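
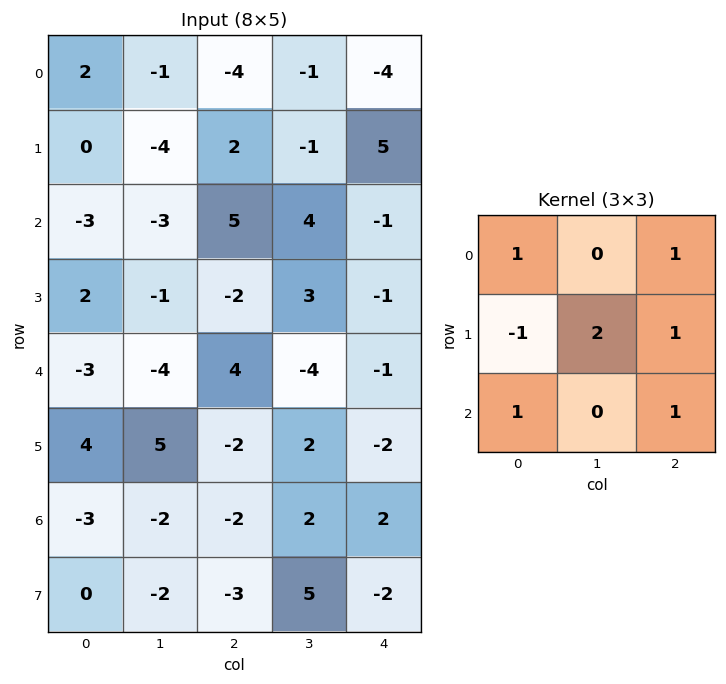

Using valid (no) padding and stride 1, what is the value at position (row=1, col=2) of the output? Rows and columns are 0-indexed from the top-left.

6

The receptive field on the input at this output position is [2 -1 5 / 5 4 -1 / -2 3 -1]. Elementwise product with the kernel and sum: 2·1 + 5·1 + 5·-1 + 4·2 + -1·1 + -2·1 + -1·1.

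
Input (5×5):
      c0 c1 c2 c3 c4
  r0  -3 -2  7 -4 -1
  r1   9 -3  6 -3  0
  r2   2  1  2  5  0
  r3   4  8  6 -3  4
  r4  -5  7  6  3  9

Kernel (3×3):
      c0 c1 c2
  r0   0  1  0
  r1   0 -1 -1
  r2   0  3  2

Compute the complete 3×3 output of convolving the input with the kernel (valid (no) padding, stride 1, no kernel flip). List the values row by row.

2 20 14
30 11 -9
20 23 31

Output[0,0]: The receptive field on the input at this output position is [-3 -2 7 / 9 -3 6 / 2 1 2]. Elementwise product with the kernel and sum: -2·1 + -3·-1 + 6·-1 + 1·3 + 2·2.
Output[0,1]: The receptive field on the input at this output position is [-2 7 -4 / -3 6 -3 / 1 2 5]. Elementwise product with the kernel and sum: 7·1 + 6·-1 + -3·-1 + 2·3 + 5·2.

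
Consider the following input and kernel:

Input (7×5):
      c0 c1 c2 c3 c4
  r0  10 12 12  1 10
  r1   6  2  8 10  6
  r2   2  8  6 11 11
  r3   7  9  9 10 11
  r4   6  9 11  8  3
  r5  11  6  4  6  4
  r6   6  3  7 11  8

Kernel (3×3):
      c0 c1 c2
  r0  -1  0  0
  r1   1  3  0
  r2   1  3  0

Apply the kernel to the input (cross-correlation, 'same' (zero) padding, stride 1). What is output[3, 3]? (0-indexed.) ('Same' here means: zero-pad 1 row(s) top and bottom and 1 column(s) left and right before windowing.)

The receptive field on the zero-padded input at this output position is [6 11 11 / 9 10 11 / 11 8 3]. Elementwise product with the kernel and sum: 6·-1 + 9·1 + 10·3 + 11·1 + 8·3.

68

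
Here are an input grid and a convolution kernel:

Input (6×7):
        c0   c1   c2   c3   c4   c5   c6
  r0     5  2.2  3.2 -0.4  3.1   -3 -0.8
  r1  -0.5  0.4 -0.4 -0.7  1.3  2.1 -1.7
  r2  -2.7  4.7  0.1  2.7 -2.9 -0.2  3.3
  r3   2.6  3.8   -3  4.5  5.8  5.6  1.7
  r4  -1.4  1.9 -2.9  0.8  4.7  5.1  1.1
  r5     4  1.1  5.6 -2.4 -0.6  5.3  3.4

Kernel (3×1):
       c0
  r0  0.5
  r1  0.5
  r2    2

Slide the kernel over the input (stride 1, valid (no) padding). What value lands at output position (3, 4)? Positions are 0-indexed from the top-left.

The receptive field on the input at this output position is [5.8 / 4.7 / -0.6]. Elementwise product with the kernel and sum: 5.8·0.5 + 4.7·0.5 + -0.6·2.

4.05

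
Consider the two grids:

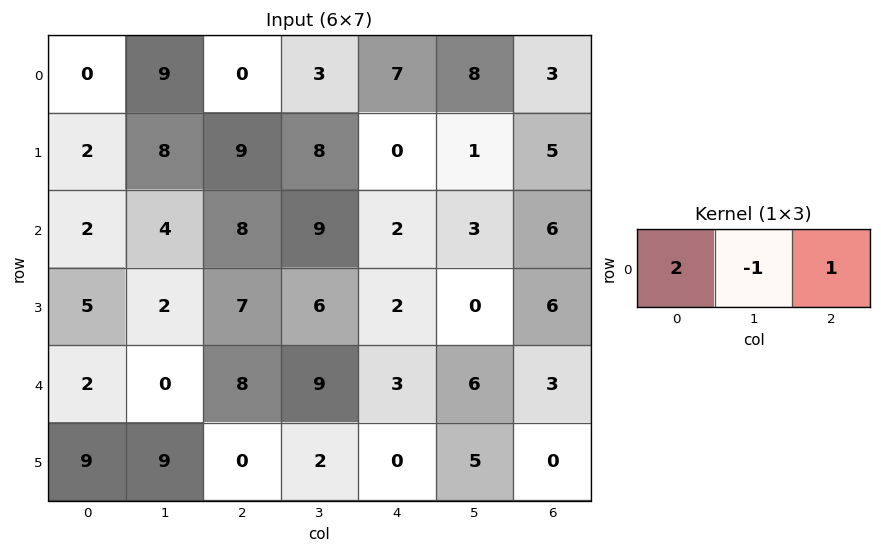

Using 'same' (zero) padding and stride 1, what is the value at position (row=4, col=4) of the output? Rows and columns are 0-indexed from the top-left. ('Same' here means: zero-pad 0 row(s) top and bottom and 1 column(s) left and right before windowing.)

The receptive field on the zero-padded input at this output position is [9 3 6]. Elementwise product with the kernel and sum: 9·2 + 3·-1 + 6·1.

21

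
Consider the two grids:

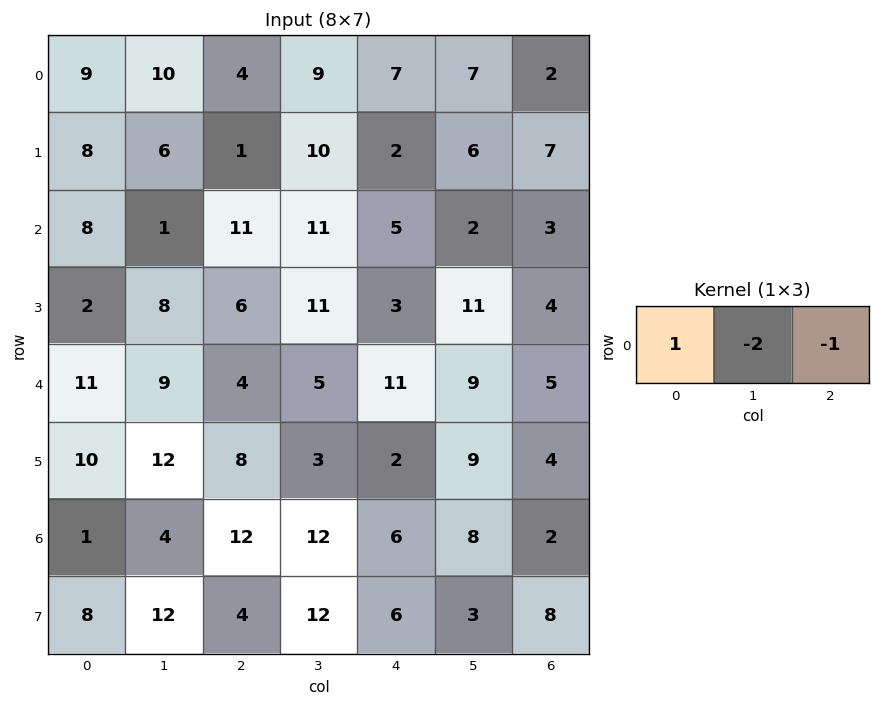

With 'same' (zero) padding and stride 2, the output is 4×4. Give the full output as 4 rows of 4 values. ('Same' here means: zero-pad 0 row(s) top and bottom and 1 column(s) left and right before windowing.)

-28 -7 -12 3
-17 -32 -1 -4
-31 -4 -26 -1
-6 -32 -8 4

Output[0,0]: The receptive field on the zero-padded input at this output position is [0 9 10]. Elementwise product with the kernel and sum: 0·1 + 9·-2 + 10·-1.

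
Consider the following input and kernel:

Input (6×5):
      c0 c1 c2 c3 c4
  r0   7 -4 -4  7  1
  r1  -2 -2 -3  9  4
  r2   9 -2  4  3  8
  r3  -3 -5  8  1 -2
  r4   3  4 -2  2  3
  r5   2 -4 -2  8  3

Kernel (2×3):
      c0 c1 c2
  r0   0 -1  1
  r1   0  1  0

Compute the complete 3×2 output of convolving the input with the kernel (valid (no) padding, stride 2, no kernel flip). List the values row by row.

-2 3
1 6
-10 9

Output[0,0]: The receptive field on the input at this output position is [7 -4 -4 / -2 -2 -3]. Elementwise product with the kernel and sum: -4·-1 + -4·1 + -2·1.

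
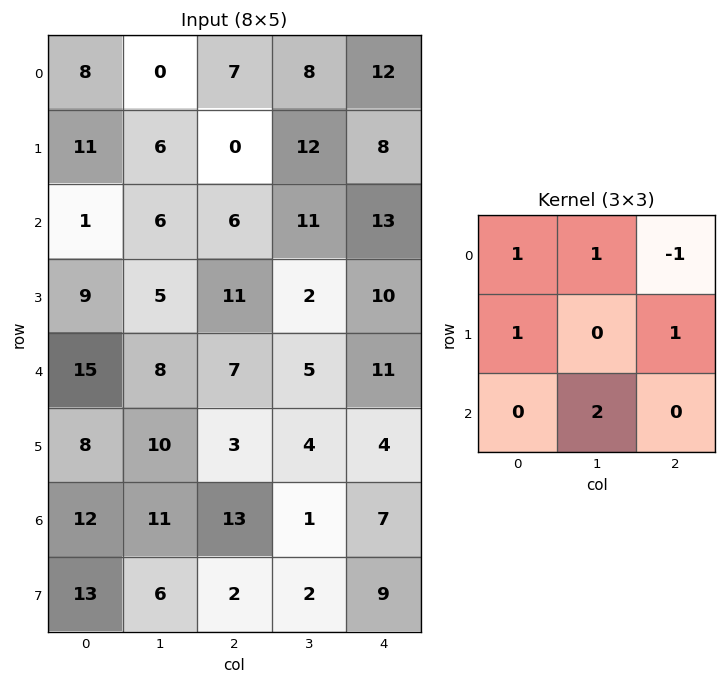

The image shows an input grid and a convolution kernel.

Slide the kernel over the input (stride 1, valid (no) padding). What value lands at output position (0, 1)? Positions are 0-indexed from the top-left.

The receptive field on the input at this output position is [0 7 8 / 6 0 12 / 6 6 11]. Elementwise product with the kernel and sum: 0·1 + 7·1 + 8·-1 + 6·1 + 12·1 + 6·2.

29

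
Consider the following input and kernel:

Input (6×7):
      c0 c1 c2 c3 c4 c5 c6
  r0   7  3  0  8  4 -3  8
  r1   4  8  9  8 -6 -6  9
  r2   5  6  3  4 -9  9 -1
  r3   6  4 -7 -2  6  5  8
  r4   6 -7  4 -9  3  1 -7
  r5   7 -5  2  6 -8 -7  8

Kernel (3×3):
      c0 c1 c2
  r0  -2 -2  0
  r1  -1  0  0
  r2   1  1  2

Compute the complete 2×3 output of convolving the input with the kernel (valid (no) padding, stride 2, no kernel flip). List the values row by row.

Output[0,0]: The receptive field on the input at this output position is [7 3 0 / 4 8 9 / 5 6 3]. Elementwise product with the kernel and sum: 7·-2 + 3·-2 + 4·-1 + 5·1 + 6·1 + 3·2.

-7 -36 2
-21 -6 -16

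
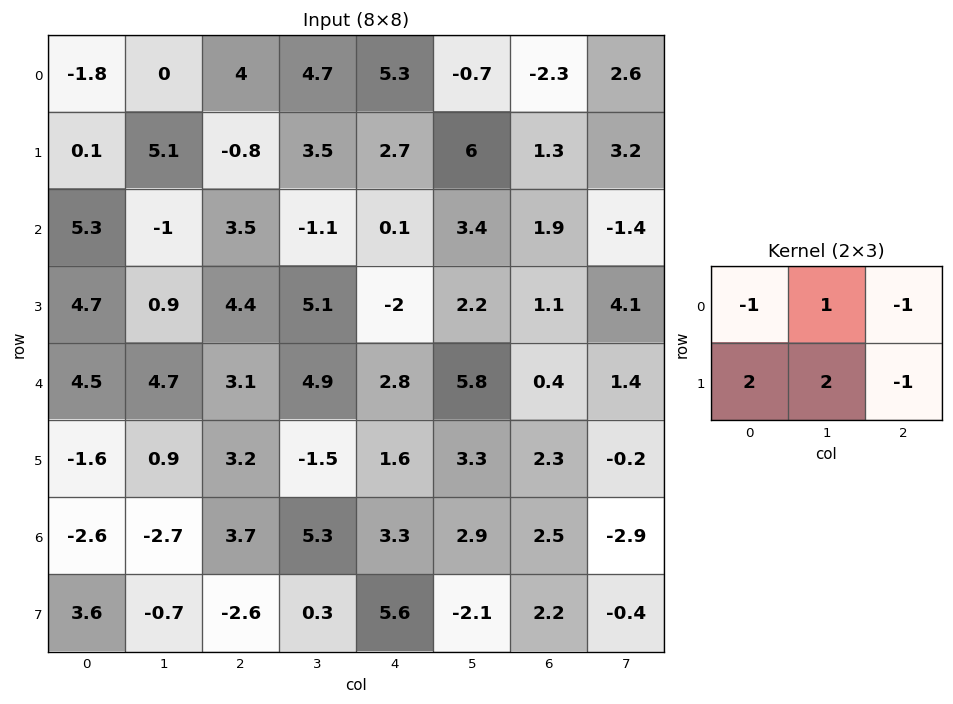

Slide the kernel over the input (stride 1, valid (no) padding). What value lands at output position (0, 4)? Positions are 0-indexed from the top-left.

The receptive field on the input at this output position is [5.3 -0.7 -2.3 / 2.7 6 1.3]. Elementwise product with the kernel and sum: 5.3·-1 + -0.7·1 + -2.3·-1 + 2.7·2 + 6·2 + 1.3·-1.

12.4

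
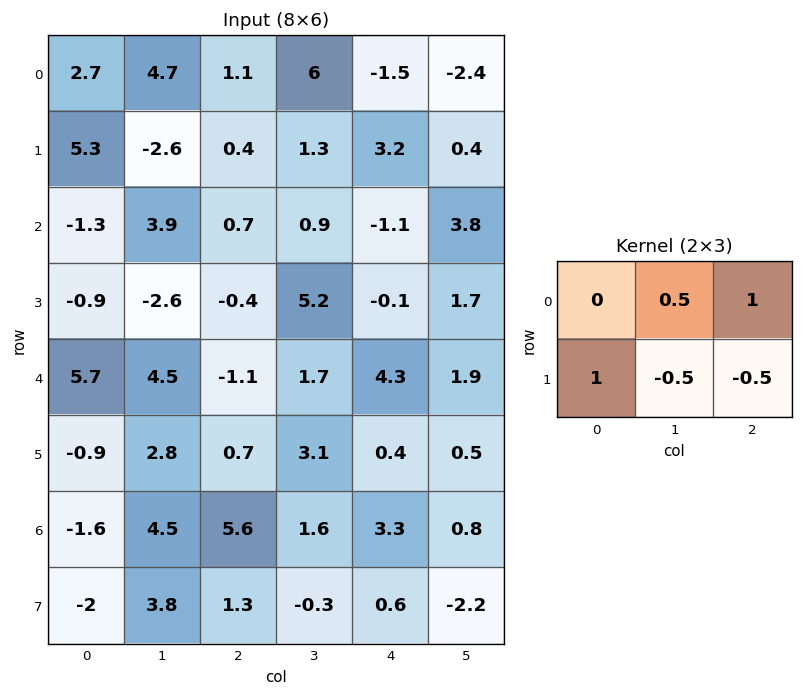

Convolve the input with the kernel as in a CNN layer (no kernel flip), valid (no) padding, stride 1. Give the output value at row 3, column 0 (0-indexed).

The receptive field on the input at this output position is [-0.9 -2.6 -0.4 / 5.7 4.5 -1.1]. Elementwise product with the kernel and sum: -2.6·0.5 + -0.4·1 + 5.7·1 + 4.5·-0.5 + -1.1·-0.5.

2.3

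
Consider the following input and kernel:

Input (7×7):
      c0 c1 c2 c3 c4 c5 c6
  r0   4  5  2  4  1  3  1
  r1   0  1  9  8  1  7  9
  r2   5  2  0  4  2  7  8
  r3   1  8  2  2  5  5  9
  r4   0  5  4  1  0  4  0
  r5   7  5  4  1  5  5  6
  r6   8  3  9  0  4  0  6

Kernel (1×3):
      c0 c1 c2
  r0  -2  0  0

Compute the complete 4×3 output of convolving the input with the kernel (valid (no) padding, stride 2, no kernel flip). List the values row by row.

-8 -4 -2
-10 0 -4
0 -8 0
-16 -18 -8

Output[0,0]: The receptive field on the input at this output position is [4 5 2]. Elementwise product with the kernel and sum: 4·-2.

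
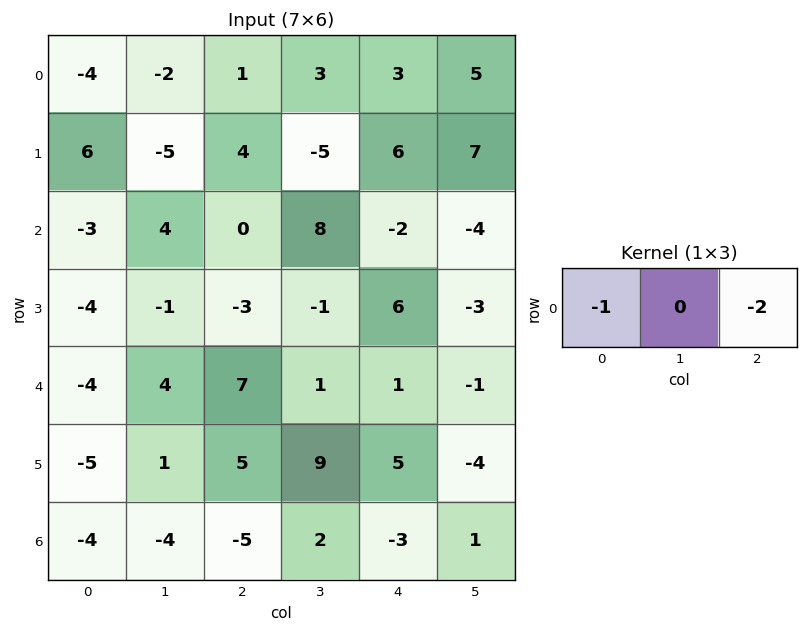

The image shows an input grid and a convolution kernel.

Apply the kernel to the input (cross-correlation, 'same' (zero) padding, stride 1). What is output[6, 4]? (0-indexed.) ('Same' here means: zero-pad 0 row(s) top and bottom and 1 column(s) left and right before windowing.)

The receptive field on the zero-padded input at this output position is [2 -3 1]. Elementwise product with the kernel and sum: 2·-1 + 1·-2.

-4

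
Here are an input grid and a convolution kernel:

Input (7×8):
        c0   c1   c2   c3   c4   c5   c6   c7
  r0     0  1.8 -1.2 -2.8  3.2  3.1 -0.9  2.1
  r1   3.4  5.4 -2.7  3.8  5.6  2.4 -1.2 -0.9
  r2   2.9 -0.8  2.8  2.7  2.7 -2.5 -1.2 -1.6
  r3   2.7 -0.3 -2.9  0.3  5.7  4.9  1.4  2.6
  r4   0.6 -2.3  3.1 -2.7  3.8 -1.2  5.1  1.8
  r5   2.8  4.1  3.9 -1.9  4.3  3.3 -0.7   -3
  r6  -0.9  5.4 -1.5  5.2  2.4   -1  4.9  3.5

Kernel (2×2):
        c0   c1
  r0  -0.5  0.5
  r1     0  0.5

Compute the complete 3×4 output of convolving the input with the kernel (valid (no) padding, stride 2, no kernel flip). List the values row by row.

Output[0,0]: The receptive field on the input at this output position is [0 1.8 / 3.4 5.4]. Elementwise product with the kernel and sum: 0·-0.5 + 1.8·0.5 + 5.4·0.5.

3.6 1.1 1.15 1.05
-2 0.1 -0.15 1.1
0.6 -3.85 -0.85 -3.15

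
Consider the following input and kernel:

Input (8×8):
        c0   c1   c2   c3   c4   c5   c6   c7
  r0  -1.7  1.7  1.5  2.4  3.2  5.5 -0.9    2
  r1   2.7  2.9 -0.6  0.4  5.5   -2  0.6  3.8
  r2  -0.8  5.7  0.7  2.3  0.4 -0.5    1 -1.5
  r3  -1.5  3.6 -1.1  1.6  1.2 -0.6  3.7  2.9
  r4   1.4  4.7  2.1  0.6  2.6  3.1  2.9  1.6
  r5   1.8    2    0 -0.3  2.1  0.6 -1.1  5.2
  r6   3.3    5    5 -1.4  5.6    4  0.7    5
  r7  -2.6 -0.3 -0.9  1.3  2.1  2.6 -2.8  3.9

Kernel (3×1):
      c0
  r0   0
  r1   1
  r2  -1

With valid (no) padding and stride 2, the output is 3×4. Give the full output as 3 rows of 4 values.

3.5 -1.3 5.1 -0.4
-2.9 -3.2 -1.4 0.8
-1.5 -5 -3.5 -1.8

Output[0,0]: The receptive field on the input at this output position is [-1.7 / 2.7 / -0.8]. Elementwise product with the kernel and sum: 2.7·1 + -0.8·-1.
Output[0,1]: The receptive field on the input at this output position is [1.5 / -0.6 / 0.7]. Elementwise product with the kernel and sum: -0.6·1 + 0.7·-1.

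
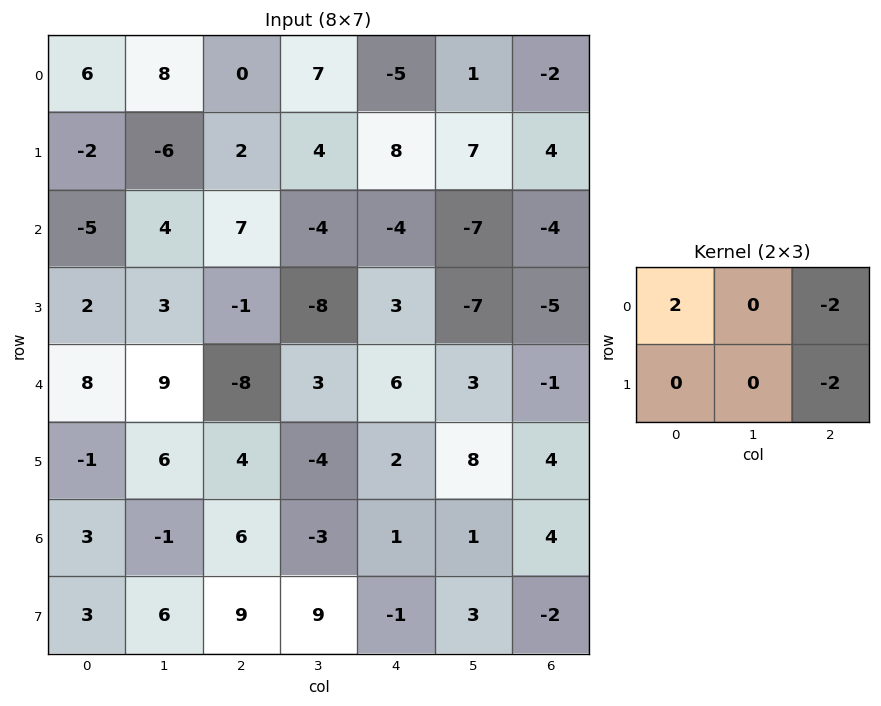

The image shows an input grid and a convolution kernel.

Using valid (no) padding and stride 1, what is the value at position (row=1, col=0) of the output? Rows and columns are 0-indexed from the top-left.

The receptive field on the input at this output position is [-2 -6 2 / -5 4 7]. Elementwise product with the kernel and sum: -2·2 + 2·-2 + 7·-2.

-22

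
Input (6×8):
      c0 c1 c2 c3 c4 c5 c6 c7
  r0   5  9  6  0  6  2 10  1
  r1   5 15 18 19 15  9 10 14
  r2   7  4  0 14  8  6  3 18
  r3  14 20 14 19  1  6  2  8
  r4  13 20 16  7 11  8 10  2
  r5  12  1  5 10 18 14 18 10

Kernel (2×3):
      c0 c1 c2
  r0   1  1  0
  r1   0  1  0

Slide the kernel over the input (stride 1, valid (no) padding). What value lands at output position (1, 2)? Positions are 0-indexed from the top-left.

The receptive field on the input at this output position is [18 19 15 / 0 14 8]. Elementwise product with the kernel and sum: 18·1 + 19·1 + 14·1.

51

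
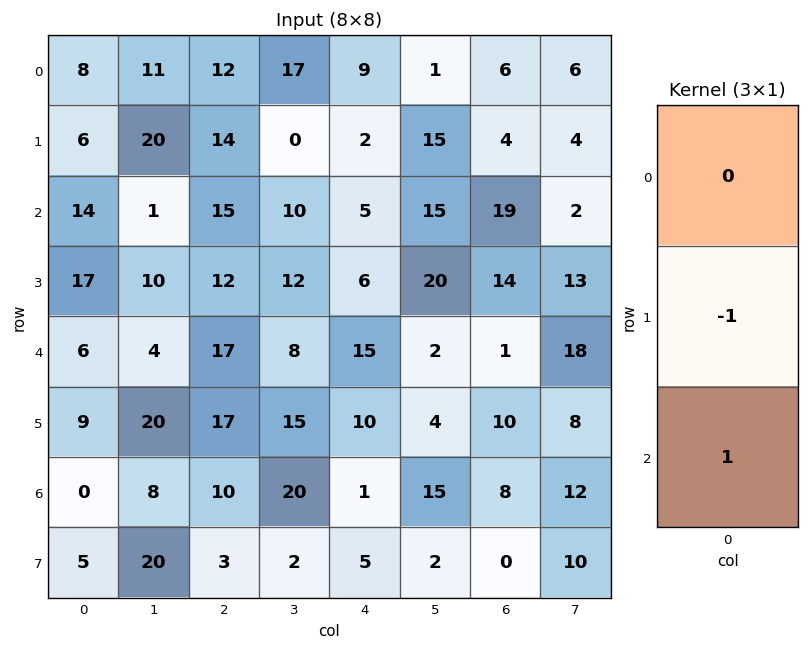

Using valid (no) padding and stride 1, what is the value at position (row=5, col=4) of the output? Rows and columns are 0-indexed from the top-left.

The receptive field on the input at this output position is [10 / 1 / 5]. Elementwise product with the kernel and sum: 1·-1 + 5·1.

4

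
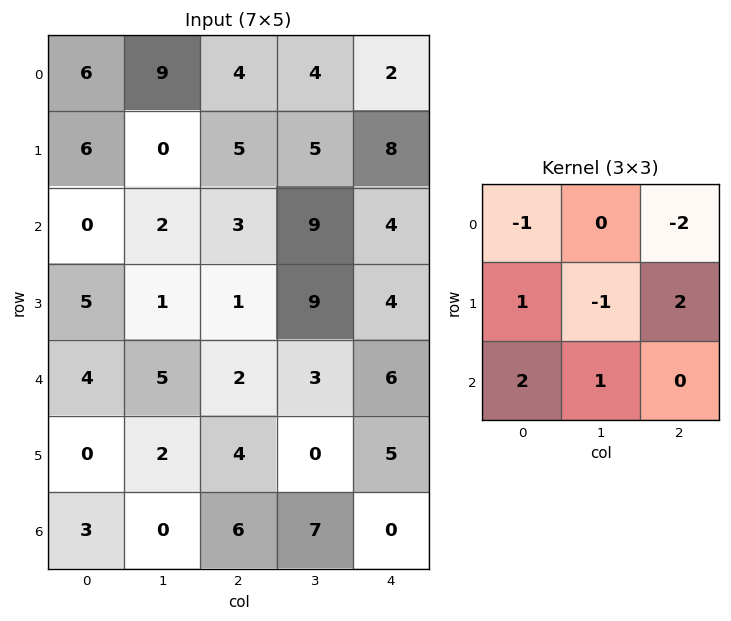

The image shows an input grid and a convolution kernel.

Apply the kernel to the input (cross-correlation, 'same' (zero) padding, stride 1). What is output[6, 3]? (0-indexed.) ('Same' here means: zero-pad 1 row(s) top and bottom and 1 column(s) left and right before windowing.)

-15

The receptive field on the zero-padded input at this output position is [4 0 5 / 6 7 0 / 0 0 0]. Elementwise product with the kernel and sum: 4·-1 + 5·-2 + 6·1 + 7·-1 + 0·2 + 0·2 + 0·1.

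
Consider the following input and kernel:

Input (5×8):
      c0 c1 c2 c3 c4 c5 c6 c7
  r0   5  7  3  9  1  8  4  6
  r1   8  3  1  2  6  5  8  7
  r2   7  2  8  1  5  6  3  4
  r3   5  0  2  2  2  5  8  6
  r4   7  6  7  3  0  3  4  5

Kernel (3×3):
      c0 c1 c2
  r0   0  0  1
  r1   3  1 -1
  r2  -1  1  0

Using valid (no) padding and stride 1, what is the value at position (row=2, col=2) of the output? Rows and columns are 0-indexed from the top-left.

7

The receptive field on the input at this output position is [8 1 5 / 2 2 2 / 7 3 0]. Elementwise product with the kernel and sum: 5·1 + 2·3 + 2·1 + 2·-1 + 7·-1 + 3·1.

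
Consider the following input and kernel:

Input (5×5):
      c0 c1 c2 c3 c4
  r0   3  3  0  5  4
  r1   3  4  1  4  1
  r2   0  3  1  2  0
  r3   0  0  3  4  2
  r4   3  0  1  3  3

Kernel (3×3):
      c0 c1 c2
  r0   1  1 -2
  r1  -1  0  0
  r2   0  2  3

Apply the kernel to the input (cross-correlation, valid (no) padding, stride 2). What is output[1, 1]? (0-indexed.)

The receptive field on the input at this output position is [1 2 0 / 3 4 2 / 1 3 3]. Elementwise product with the kernel and sum: 1·1 + 2·1 + 0·-2 + 3·-1 + 3·2 + 3·3.

15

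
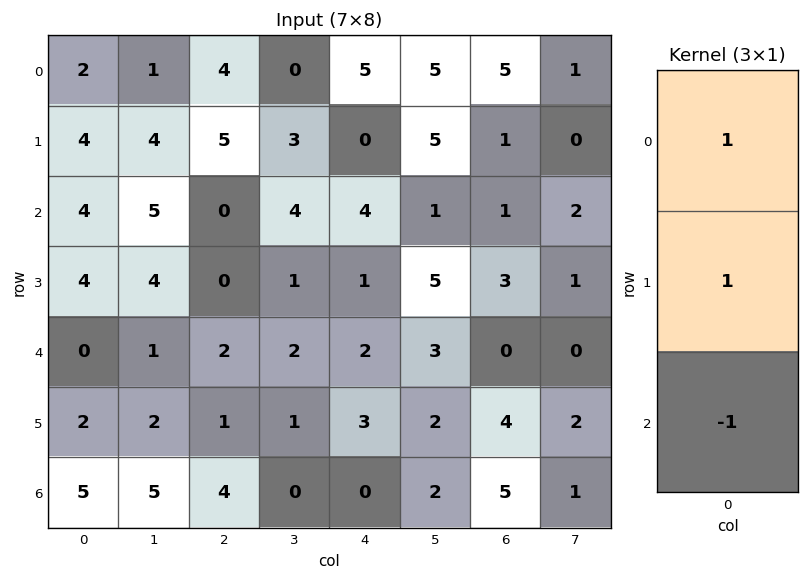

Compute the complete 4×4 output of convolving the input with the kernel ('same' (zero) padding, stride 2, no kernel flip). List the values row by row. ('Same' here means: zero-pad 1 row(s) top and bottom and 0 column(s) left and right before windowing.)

-2 -1 5 4
4 5 3 -1
2 1 0 -1
7 5 3 9

Output[0,0]: The receptive field on the zero-padded input at this output position is [0 / 2 / 4]. Elementwise product with the kernel and sum: 0·1 + 2·1 + 4·-1.
Output[0,1]: The receptive field on the zero-padded input at this output position is [0 / 4 / 5]. Elementwise product with the kernel and sum: 0·1 + 4·1 + 5·-1.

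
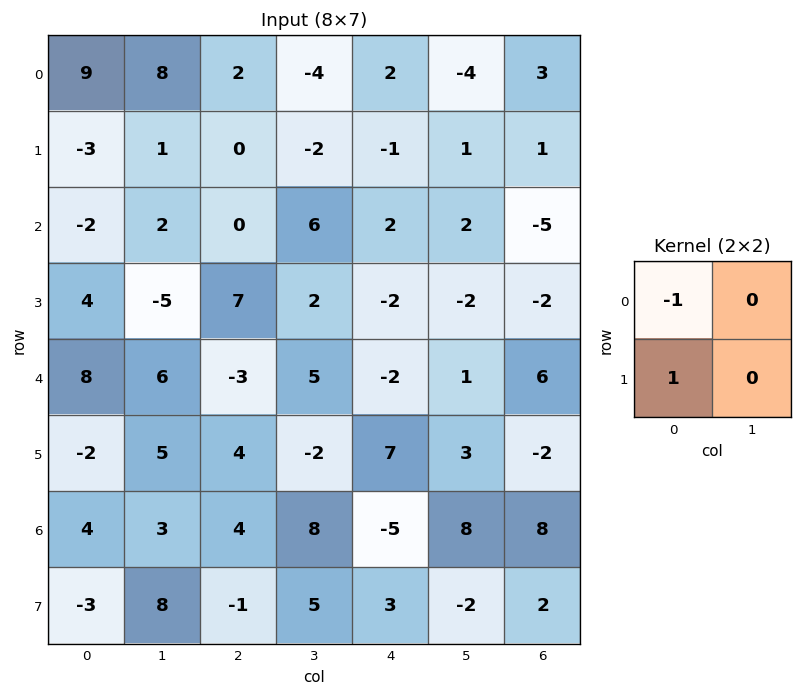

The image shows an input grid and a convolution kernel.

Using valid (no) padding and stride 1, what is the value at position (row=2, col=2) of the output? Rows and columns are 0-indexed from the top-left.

The receptive field on the input at this output position is [0 6 / 7 2]. Elementwise product with the kernel and sum: 0·-1 + 7·1.

7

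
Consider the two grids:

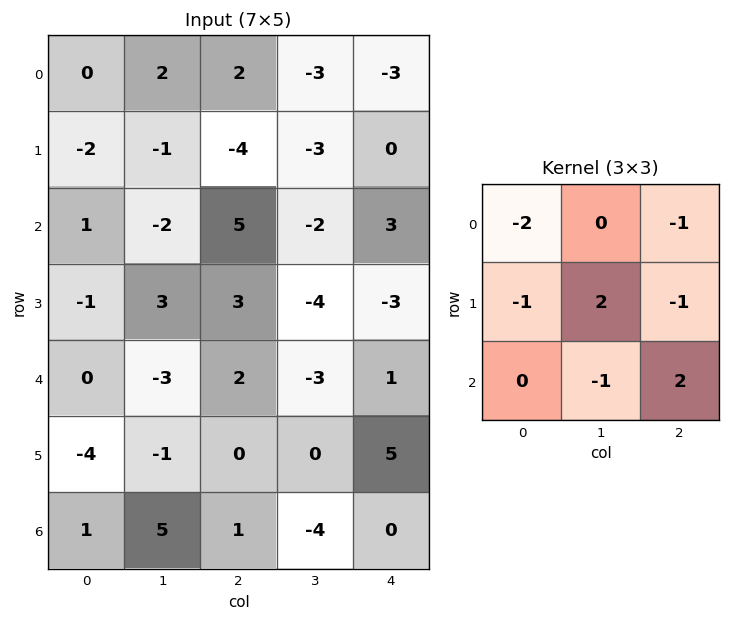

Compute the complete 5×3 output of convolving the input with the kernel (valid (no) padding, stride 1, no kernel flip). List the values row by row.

Output[0,0]: The receptive field on the input at this output position is [0 2 2 / -2 -1 -4 / 1 -2 5]. Elementwise product with the kernel and sum: 0·-2 + 2·-1 + -2·-1 + -1·2 + -4·-1 + -2·-1 + 5·2.
Output[0,1]: The receptive field on the input at this output position is [2 2 -3 / -1 -4 -3 / -2 5 -2]. Elementwise product with the kernel and sum: 2·-2 + -3·-1 + -1·-1 + -4·2 + -3·-1 + 5·-1 + -2·2.

14 -14 5
1 8 -6
4 5 -16
-8 8 -2
-3 1 -6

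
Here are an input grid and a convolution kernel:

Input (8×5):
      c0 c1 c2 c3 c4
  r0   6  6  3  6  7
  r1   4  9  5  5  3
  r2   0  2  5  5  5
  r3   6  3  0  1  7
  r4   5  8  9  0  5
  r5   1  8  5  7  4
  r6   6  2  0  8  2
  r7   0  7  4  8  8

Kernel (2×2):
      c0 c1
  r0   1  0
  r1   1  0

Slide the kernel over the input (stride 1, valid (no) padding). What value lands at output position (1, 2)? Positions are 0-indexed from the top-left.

10

The receptive field on the input at this output position is [5 5 / 5 5]. Elementwise product with the kernel and sum: 5·1 + 5·1.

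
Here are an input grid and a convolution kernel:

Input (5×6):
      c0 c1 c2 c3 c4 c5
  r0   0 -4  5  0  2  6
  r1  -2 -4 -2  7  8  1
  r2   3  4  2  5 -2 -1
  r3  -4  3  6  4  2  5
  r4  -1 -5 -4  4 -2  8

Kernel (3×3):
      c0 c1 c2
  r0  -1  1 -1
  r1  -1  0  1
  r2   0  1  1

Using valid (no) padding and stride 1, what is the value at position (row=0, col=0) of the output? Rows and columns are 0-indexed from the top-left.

-3

The receptive field on the input at this output position is [0 -4 5 / -2 -4 -2 / 3 4 2]. Elementwise product with the kernel and sum: 0·-1 + -4·1 + 5·-1 + -2·-1 + -2·1 + 4·1 + 2·1.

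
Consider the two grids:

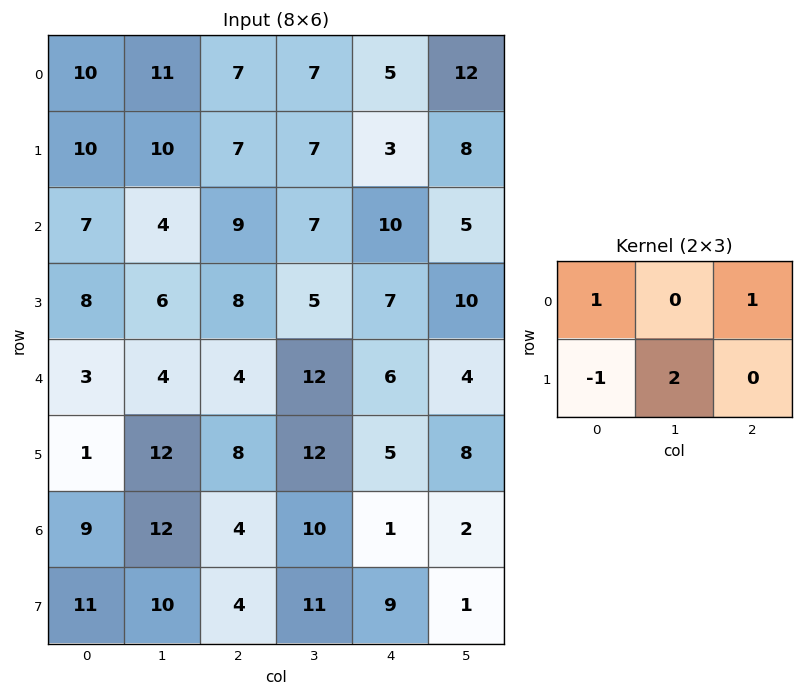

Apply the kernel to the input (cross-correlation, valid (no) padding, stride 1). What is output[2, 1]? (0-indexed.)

The receptive field on the input at this output position is [4 9 7 / 6 8 5]. Elementwise product with the kernel and sum: 4·1 + 7·1 + 6·-1 + 8·2.

21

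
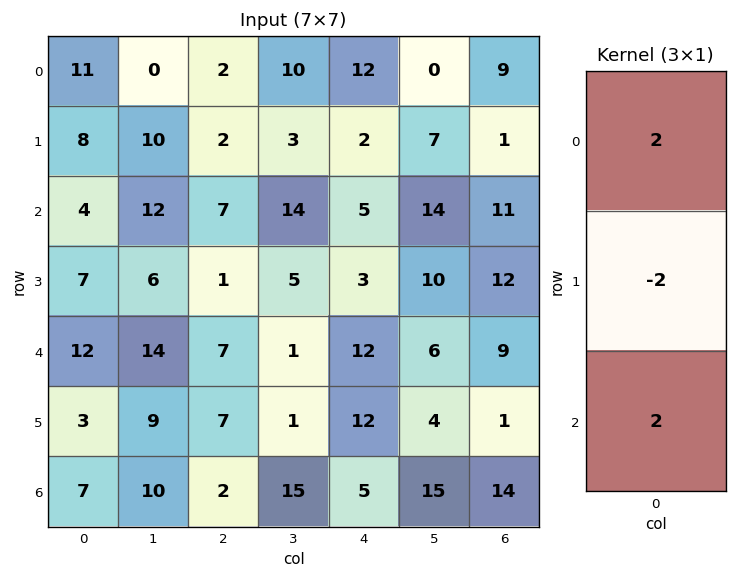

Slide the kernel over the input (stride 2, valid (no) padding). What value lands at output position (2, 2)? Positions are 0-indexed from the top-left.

The receptive field on the input at this output position is [12 / 12 / 5]. Elementwise product with the kernel and sum: 12·2 + 12·-2 + 5·2.

10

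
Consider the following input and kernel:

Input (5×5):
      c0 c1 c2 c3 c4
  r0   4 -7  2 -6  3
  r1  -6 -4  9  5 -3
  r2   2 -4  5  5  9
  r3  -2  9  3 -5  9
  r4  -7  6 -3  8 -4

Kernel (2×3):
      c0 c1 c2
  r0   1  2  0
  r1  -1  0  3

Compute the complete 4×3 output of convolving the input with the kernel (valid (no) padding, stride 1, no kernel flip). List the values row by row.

23 16 -28
-1 33 41
5 -18 39
14 33 -16

Output[0,0]: The receptive field on the input at this output position is [4 -7 2 / -6 -4 9]. Elementwise product with the kernel and sum: 4·1 + -7·2 + -6·-1 + 9·3.
Output[0,1]: The receptive field on the input at this output position is [-7 2 -6 / -4 9 5]. Elementwise product with the kernel and sum: -7·1 + 2·2 + -4·-1 + 5·3.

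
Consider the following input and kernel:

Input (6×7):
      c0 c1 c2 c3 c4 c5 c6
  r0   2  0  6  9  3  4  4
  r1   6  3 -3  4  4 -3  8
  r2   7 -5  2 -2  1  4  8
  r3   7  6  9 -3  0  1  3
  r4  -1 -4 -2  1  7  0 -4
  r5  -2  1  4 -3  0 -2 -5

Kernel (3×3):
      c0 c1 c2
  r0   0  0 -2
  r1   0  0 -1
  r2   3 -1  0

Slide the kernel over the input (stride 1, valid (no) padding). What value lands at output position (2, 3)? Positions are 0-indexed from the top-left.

The receptive field on the input at this output position is [-2 1 4 / -3 0 1 / 1 7 0]. Elementwise product with the kernel and sum: 4·-2 + 1·-1 + 1·3 + 7·-1.

-13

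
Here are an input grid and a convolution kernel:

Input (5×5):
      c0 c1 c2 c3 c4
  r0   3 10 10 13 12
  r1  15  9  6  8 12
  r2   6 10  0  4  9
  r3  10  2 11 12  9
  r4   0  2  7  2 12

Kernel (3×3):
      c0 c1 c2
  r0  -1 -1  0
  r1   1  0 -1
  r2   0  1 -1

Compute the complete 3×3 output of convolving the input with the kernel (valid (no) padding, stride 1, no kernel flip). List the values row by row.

6 -23 -34
-27 -10 -20
-22 -15 -12

Output[0,0]: The receptive field on the input at this output position is [3 10 10 / 15 9 6 / 6 10 0]. Elementwise product with the kernel and sum: 3·-1 + 10·-1 + 15·1 + 6·-1 + 10·1 + 0·-1.
Output[0,1]: The receptive field on the input at this output position is [10 10 13 / 9 6 8 / 10 0 4]. Elementwise product with the kernel and sum: 10·-1 + 10·-1 + 9·1 + 8·-1 + 0·1 + 4·-1.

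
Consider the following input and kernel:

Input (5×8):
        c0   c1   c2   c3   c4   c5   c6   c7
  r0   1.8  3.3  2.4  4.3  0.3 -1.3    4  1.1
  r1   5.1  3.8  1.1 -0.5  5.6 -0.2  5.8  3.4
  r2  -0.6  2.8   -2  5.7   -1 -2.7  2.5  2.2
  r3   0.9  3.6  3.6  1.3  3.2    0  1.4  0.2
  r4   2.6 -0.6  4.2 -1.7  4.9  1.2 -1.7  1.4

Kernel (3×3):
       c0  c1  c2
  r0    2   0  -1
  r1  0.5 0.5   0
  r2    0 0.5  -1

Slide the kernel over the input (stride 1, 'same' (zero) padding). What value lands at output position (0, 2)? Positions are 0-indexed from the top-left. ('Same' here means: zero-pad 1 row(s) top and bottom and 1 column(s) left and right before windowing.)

The receptive field on the zero-padded input at this output position is [0 0 0 / 3.3 2.4 4.3 / 3.8 1.1 -0.5]. Elementwise product with the kernel and sum: 0·2 + 0·-1 + 3.3·0.5 + 2.4·0.5 + 1.1·0.5 + -0.5·-1.

3.9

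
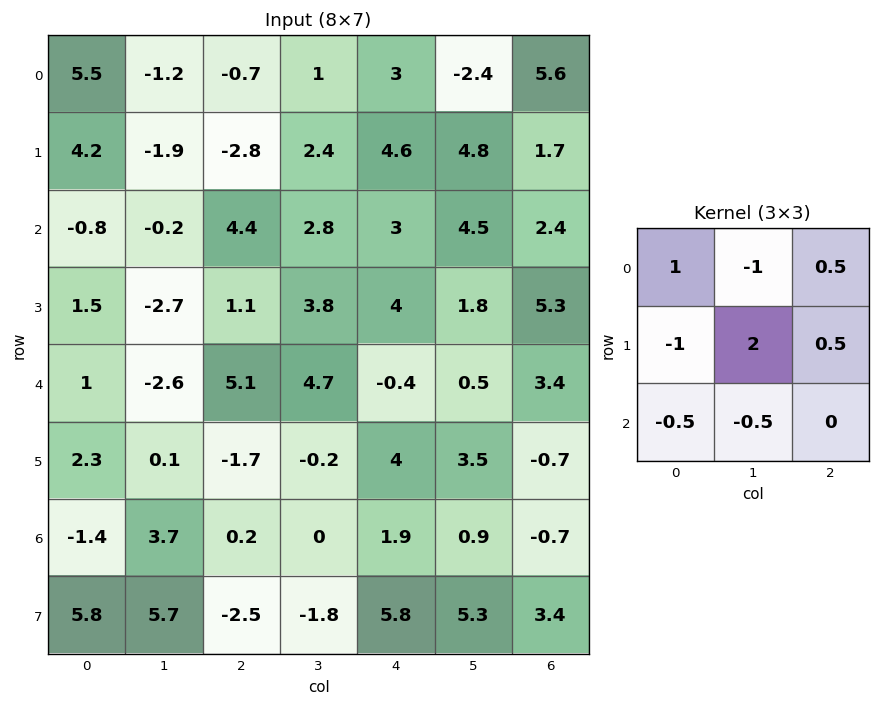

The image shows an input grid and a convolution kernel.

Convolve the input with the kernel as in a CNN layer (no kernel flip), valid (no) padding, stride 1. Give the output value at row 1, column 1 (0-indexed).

13.3

The receptive field on the input at this output position is [-1.9 -2.8 2.4 / -0.2 4.4 2.8 / -2.7 1.1 3.8]. Elementwise product with the kernel and sum: -1.9·1 + -2.8·-1 + 2.4·0.5 + -0.2·-1 + 4.4·2 + 2.8·0.5 + -2.7·-0.5 + 1.1·-0.5.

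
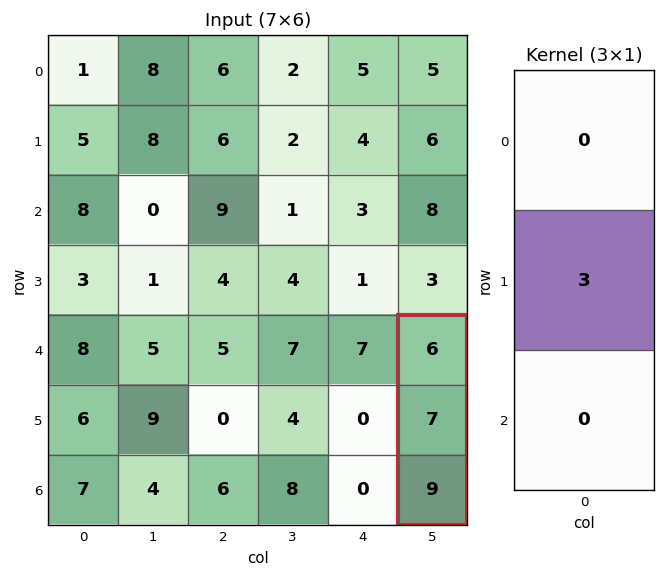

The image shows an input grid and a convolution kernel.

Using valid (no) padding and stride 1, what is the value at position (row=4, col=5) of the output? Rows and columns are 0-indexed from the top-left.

21

The receptive field on the input at this output position is [6 / 7 / 9]. Elementwise product with the kernel and sum: 7·3.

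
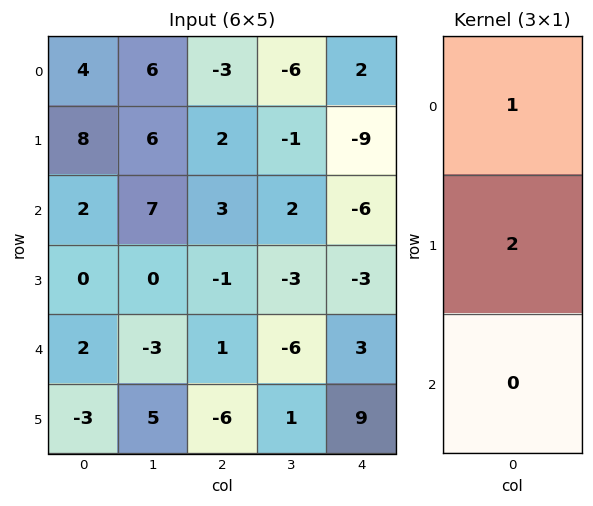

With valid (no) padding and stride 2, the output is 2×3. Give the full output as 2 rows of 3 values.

20 1 -16
2 1 -12

Output[0,0]: The receptive field on the input at this output position is [4 / 8 / 2]. Elementwise product with the kernel and sum: 4·1 + 8·2.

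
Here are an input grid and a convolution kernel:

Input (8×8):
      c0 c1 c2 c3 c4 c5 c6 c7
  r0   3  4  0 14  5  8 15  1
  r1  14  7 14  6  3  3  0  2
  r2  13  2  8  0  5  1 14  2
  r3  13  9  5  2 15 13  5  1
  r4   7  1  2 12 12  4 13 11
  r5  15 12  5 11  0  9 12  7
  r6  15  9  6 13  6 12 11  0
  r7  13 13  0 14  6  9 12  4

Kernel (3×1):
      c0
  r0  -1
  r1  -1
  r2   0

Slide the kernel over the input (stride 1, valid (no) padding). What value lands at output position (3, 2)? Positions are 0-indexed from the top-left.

The receptive field on the input at this output position is [5 / 2 / 5]. Elementwise product with the kernel and sum: 5·-1 + 2·-1.

-7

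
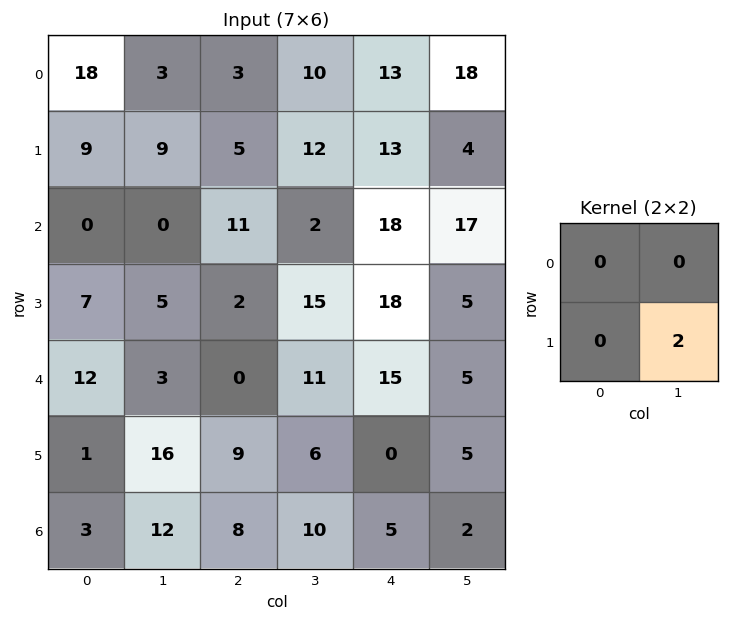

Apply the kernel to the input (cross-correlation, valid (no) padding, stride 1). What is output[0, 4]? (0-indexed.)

The receptive field on the input at this output position is [13 18 / 13 4]. Elementwise product with the kernel and sum: 4·2.

8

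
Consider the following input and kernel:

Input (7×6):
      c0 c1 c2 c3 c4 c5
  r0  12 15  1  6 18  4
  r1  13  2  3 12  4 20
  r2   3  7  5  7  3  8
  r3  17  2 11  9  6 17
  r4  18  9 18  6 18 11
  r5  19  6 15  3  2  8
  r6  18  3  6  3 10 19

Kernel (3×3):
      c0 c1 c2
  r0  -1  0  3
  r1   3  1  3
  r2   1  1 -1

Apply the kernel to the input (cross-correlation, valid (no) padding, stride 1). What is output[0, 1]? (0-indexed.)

The receptive field on the input at this output position is [15 1 6 / 2 3 12 / 7 5 7]. Elementwise product with the kernel and sum: 15·-1 + 6·3 + 2·3 + 3·1 + 12·3 + 7·1 + 5·1 + 7·-1.

53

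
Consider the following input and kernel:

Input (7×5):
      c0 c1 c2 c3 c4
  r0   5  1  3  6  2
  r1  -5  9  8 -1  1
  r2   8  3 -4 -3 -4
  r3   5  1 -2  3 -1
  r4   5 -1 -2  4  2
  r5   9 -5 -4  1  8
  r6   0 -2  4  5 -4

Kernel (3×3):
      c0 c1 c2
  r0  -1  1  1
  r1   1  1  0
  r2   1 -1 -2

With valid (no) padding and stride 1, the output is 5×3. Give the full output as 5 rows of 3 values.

16 38 19
41 -6 -18
7 -18 -12
20 -6 -15
-10 -22 12

Output[0,0]: The receptive field on the input at this output position is [5 1 3 / -5 9 8 / 8 3 -4]. Elementwise product with the kernel and sum: 5·-1 + 1·1 + 3·1 + -5·1 + 9·1 + 8·1 + 3·-1 + -4·-2.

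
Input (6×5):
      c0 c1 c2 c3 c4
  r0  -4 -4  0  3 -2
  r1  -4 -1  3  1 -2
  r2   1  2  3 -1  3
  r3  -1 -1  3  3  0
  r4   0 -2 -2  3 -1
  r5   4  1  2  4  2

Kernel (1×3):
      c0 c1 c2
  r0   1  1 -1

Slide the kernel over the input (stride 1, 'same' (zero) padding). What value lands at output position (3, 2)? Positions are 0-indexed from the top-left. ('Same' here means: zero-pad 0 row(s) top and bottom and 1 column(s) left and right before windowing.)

-1

The receptive field on the zero-padded input at this output position is [-1 3 3]. Elementwise product with the kernel and sum: -1·1 + 3·1 + 3·-1.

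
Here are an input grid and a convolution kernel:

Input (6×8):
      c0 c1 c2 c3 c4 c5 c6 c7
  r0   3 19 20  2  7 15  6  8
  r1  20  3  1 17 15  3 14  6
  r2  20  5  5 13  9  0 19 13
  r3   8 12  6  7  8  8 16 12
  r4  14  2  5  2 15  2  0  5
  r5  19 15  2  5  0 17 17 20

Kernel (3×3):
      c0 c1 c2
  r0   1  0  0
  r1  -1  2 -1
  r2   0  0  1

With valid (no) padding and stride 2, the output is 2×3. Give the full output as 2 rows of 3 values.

Output[0,0]: The receptive field on the input at this output position is [3 19 20 / 20 3 1 / 20 5 5]. Elementwise product with the kernel and sum: 3·1 + 20·-1 + 3·2 + 1·-1 + 5·1.

-7 47 3
35 20 1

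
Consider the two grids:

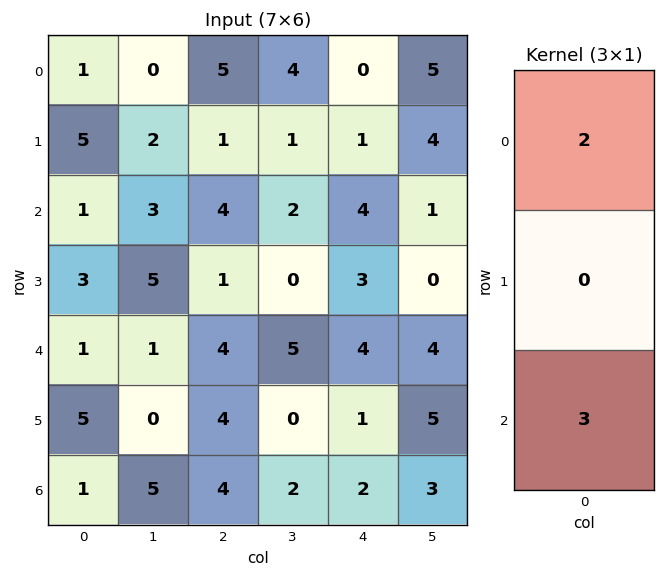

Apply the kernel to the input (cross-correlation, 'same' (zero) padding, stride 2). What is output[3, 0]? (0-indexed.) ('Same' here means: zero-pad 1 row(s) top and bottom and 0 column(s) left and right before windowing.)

10

The receptive field on the zero-padded input at this output position is [5 / 1 / 0]. Elementwise product with the kernel and sum: 5·2 + 0·3.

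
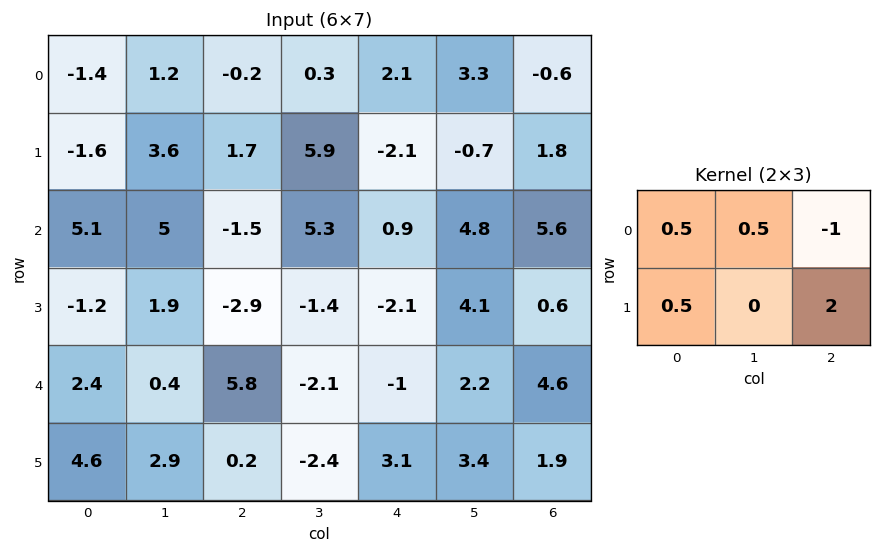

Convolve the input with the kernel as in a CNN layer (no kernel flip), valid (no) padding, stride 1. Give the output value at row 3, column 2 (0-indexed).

0.85

The receptive field on the input at this output position is [-2.9 -1.4 -2.1 / 5.8 -2.1 -1]. Elementwise product with the kernel and sum: -2.9·0.5 + -1.4·0.5 + -2.1·-1 + 5.8·0.5 + -1·2.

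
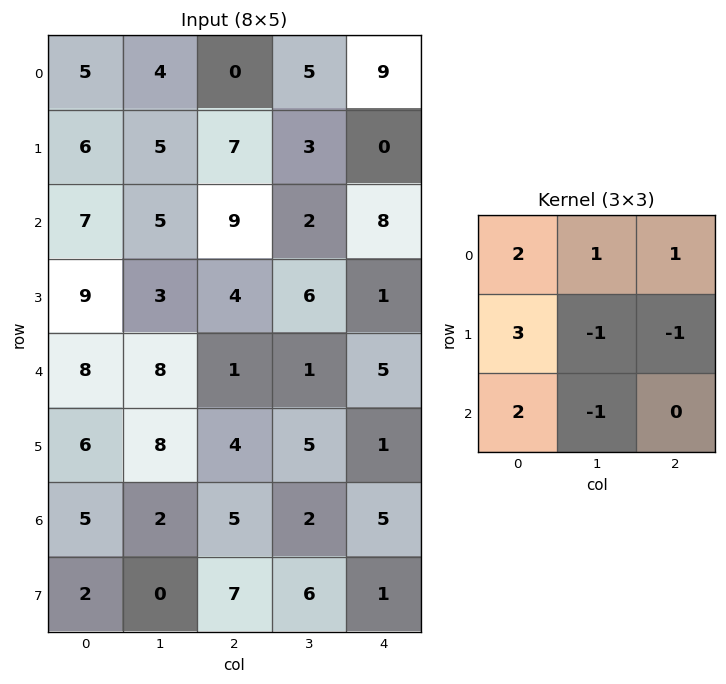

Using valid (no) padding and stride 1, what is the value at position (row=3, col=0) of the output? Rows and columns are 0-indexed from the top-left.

44

The receptive field on the input at this output position is [9 3 4 / 8 8 1 / 6 8 4]. Elementwise product with the kernel and sum: 9·2 + 3·1 + 4·1 + 8·3 + 8·-1 + 1·-1 + 6·2 + 8·-1.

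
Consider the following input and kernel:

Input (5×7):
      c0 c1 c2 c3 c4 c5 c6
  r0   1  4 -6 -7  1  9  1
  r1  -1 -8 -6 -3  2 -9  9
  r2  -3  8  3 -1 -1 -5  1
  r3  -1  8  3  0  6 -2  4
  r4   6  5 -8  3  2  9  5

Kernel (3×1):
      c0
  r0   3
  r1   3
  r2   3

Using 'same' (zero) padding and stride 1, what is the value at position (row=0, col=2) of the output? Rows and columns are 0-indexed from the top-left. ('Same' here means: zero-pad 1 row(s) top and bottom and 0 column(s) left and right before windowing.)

-36

The receptive field on the zero-padded input at this output position is [0 / -6 / -6]. Elementwise product with the kernel and sum: 0·3 + -6·3 + -6·3.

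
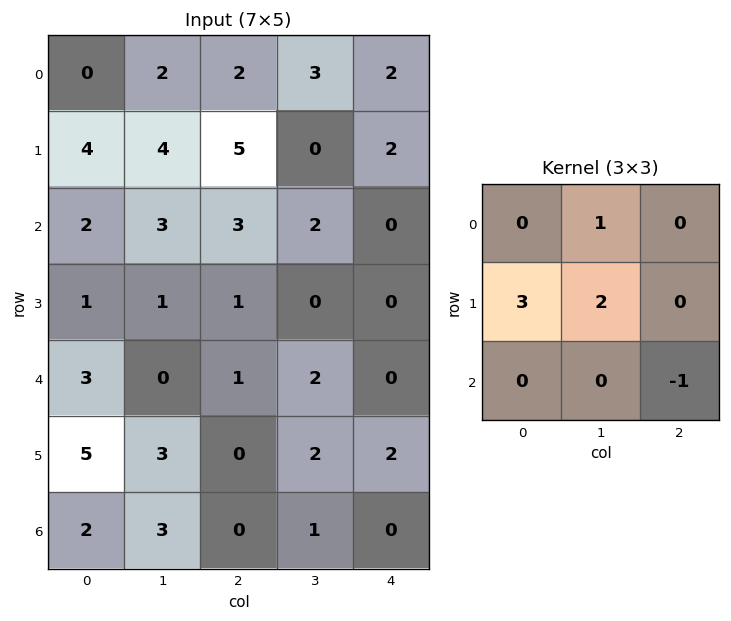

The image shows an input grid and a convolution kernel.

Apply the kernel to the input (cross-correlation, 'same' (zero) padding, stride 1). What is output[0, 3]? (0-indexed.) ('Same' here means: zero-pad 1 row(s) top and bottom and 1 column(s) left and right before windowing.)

The receptive field on the zero-padded input at this output position is [0 0 0 / 2 3 2 / 5 0 2]. Elementwise product with the kernel and sum: 0·1 + 2·3 + 3·2 + 2·-1.

10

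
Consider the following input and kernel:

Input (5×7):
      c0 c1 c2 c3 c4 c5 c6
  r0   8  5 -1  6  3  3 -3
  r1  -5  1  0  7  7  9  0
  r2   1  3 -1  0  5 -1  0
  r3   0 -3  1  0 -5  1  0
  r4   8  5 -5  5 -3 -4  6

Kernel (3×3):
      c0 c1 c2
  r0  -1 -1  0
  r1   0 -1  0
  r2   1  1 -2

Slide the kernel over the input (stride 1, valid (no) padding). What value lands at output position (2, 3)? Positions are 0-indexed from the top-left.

10

The receptive field on the input at this output position is [0 5 -1 / 0 -5 1 / 5 -3 -4]. Elementwise product with the kernel and sum: 0·-1 + 5·-1 + -5·-1 + 5·1 + -3·1 + -4·-2.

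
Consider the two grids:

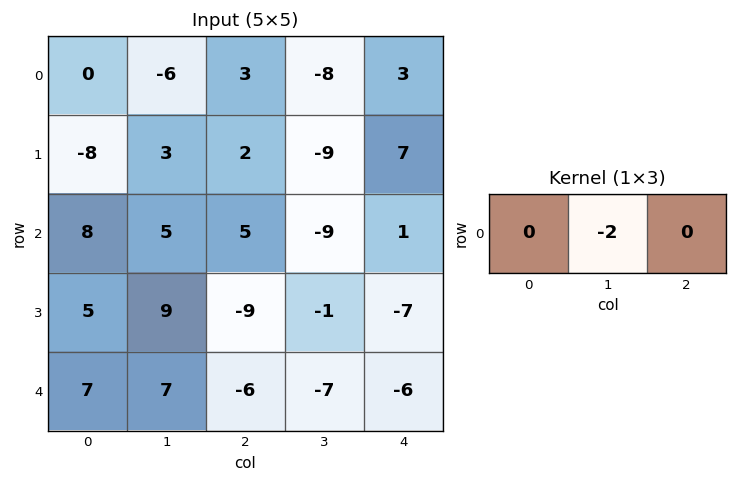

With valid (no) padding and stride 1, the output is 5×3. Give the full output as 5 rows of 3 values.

12 -6 16
-6 -4 18
-10 -10 18
-18 18 2
-14 12 14

Output[0,0]: The receptive field on the input at this output position is [0 -6 3]. Elementwise product with the kernel and sum: -6·-2.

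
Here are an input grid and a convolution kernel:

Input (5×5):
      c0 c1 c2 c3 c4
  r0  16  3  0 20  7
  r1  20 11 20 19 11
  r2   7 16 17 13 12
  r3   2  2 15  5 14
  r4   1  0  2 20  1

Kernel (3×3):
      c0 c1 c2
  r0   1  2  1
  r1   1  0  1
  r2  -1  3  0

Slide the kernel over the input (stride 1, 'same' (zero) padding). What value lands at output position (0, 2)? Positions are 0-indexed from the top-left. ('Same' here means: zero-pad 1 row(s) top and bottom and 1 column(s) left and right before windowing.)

The receptive field on the zero-padded input at this output position is [0 0 0 / 3 0 20 / 11 20 19]. Elementwise product with the kernel and sum: 0·1 + 0·2 + 0·1 + 3·1 + 20·1 + 11·-1 + 20·3.

72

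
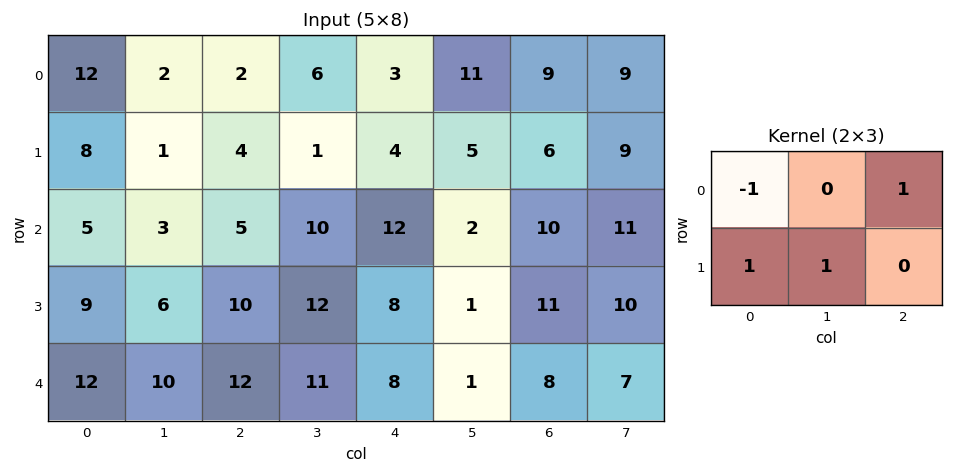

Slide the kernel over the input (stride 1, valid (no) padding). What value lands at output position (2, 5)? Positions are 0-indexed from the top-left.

21

The receptive field on the input at this output position is [2 10 11 / 1 11 10]. Elementwise product with the kernel and sum: 2·-1 + 11·1 + 1·1 + 11·1.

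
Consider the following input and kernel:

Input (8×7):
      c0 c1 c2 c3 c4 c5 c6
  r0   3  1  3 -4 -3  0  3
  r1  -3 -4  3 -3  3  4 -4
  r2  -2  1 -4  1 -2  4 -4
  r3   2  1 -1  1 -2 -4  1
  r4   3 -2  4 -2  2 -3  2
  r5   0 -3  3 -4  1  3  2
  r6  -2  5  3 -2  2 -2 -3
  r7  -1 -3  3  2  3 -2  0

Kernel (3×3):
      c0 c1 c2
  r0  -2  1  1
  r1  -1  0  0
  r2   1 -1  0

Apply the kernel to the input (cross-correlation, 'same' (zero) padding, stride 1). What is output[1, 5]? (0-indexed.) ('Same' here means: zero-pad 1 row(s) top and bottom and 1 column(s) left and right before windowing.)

The receptive field on the zero-padded input at this output position is [-3 0 3 / 3 4 -4 / -2 4 -4]. Elementwise product with the kernel and sum: -3·-2 + 0·1 + 3·1 + 3·-1 + -2·1 + 4·-1.

0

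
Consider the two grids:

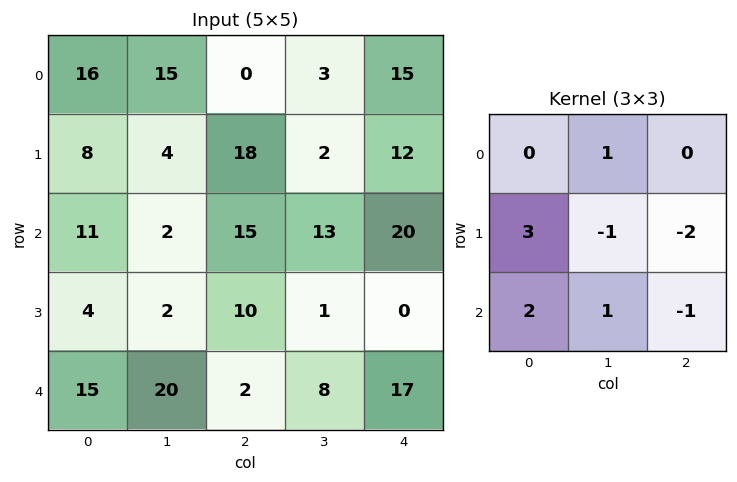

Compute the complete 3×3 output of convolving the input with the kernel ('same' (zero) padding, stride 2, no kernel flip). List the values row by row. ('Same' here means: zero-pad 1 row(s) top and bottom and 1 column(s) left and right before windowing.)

Output[0,0]: The receptive field on the zero-padded input at this output position is [0 0 0 / 0 16 15 / 0 8 4]. Elementwise product with the kernel and sum: 0·1 + 0·3 + 16·-1 + 15·-2 + 0·2 + 8·1 + 4·-1.
Output[0,1]: The receptive field on the zero-padded input at this output position is [0 0 0 / 15 0 3 / 4 18 2]. Elementwise product with the kernel and sum: 0·1 + 15·3 + 0·-1 + 3·-2 + 4·2 + 18·1 + 2·-1.

-42 63 10
-5 -4 33
-51 52 7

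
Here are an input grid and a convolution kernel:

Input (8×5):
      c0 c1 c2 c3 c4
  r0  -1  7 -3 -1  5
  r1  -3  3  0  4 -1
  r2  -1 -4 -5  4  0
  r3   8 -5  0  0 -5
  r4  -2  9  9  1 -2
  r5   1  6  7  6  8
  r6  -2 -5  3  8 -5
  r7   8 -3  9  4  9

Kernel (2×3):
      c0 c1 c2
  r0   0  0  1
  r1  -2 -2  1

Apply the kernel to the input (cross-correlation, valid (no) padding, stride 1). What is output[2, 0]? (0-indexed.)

-11

The receptive field on the input at this output position is [-1 -4 -5 / 8 -5 0]. Elementwise product with the kernel and sum: -5·1 + 8·-2 + -5·-2 + 0·1.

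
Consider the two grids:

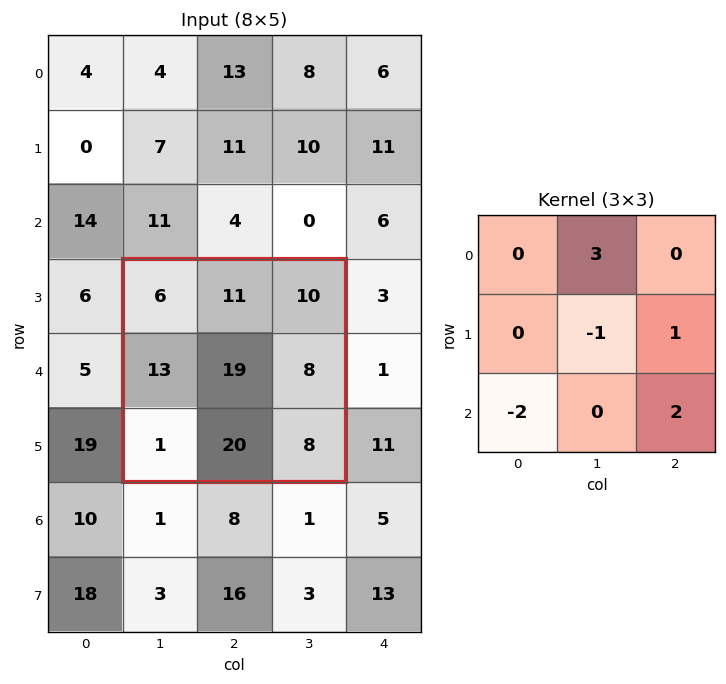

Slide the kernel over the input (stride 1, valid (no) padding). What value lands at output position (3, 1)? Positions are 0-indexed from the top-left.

The receptive field on the input at this output position is [6 11 10 / 13 19 8 / 1 20 8]. Elementwise product with the kernel and sum: 11·3 + 19·-1 + 8·1 + 1·-2 + 8·2.

36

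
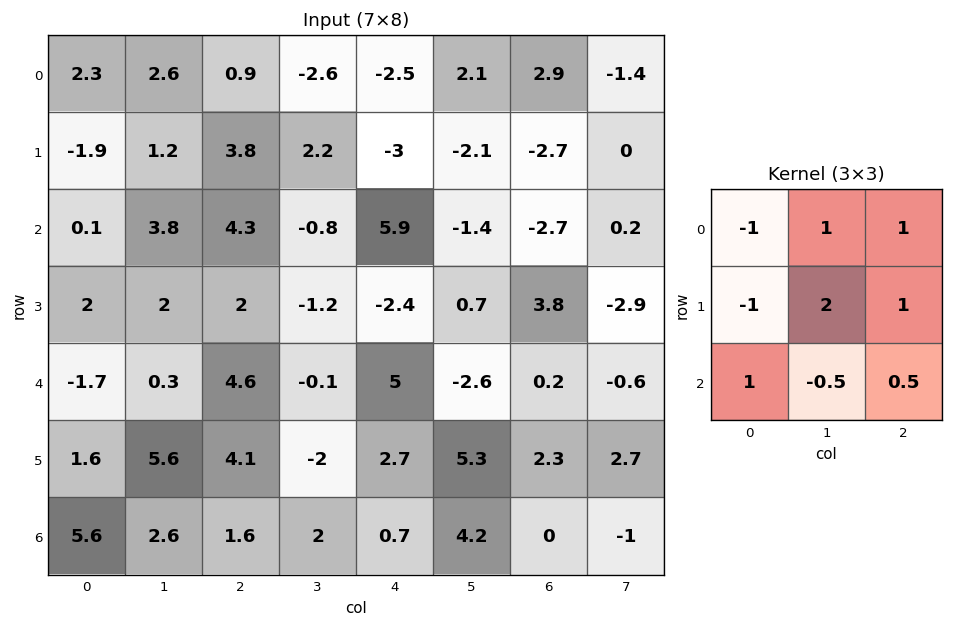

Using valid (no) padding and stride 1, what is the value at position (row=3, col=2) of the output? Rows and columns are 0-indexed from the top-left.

The receptive field on the input at this output position is [2 -1.2 -2.4 / 4.6 -0.1 5 / 4.1 -2 2.7]. Elementwise product with the kernel and sum: 2·-1 + -1.2·1 + -2.4·1 + 4.6·-1 + -0.1·2 + 5·1 + 4.1·1 + -2·-0.5 + 2.7·0.5.

1.05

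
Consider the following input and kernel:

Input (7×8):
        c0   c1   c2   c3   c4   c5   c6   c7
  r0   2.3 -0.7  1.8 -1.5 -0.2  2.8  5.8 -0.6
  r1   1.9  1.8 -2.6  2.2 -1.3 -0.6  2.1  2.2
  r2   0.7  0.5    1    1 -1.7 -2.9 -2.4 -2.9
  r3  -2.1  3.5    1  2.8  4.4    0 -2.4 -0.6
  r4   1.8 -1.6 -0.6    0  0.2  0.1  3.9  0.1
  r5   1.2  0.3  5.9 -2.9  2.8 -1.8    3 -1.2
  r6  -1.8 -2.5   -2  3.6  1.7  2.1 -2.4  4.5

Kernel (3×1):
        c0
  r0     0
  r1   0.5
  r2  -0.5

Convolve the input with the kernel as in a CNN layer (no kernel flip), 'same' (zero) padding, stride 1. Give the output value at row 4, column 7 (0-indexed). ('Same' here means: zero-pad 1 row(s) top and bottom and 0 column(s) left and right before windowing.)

The receptive field on the zero-padded input at this output position is [-0.6 / 0.1 / -1.2]. Elementwise product with the kernel and sum: 0.1·0.5 + -1.2·-0.5.

0.65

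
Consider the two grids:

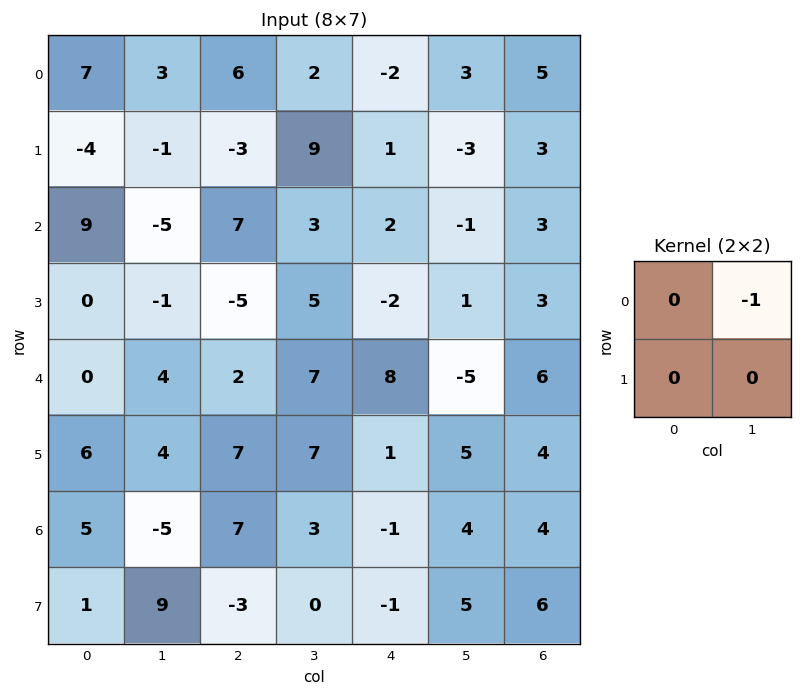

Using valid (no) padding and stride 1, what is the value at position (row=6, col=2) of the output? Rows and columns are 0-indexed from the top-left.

-3

The receptive field on the input at this output position is [7 3 / -3 0]. Elementwise product with the kernel and sum: 3·-1.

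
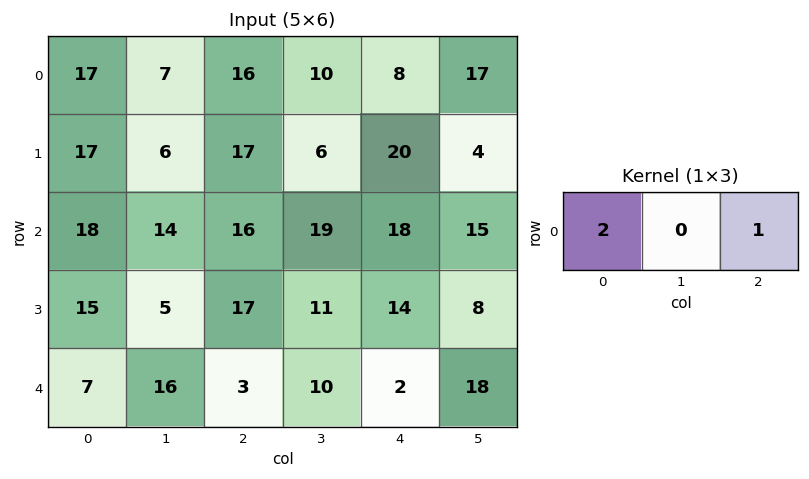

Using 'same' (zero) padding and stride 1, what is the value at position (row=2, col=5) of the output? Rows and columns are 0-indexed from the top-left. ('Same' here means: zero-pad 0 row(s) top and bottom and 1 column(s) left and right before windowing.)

The receptive field on the zero-padded input at this output position is [18 15 0]. Elementwise product with the kernel and sum: 18·2 + 0·1.

36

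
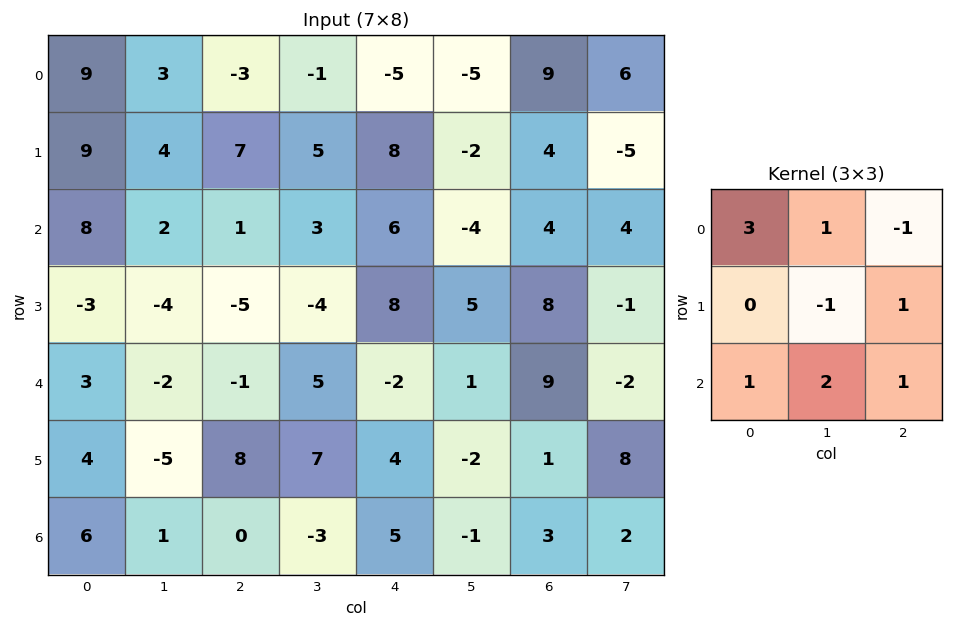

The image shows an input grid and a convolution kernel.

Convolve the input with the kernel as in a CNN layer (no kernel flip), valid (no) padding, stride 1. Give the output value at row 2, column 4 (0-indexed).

22

The receptive field on the input at this output position is [6 -4 4 / 8 5 8 / -2 1 9]. Elementwise product with the kernel and sum: 6·3 + -4·1 + 4·-1 + 5·-1 + 8·1 + -2·1 + 1·2 + 9·1.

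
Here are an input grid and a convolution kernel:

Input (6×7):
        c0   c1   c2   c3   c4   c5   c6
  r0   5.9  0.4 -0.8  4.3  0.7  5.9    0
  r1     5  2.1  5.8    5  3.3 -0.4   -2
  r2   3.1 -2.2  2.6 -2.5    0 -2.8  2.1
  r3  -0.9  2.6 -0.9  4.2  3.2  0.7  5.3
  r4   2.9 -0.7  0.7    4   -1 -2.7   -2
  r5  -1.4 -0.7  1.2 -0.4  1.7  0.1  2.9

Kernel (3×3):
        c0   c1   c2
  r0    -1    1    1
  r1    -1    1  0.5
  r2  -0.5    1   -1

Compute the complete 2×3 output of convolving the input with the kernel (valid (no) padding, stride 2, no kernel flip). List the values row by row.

-12.65 2.85 -4.4
-2.5 6.25 -0.75

Output[0,0]: The receptive field on the input at this output position is [5.9 0.4 -0.8 / 5 2.1 5.8 / 3.1 -2.2 2.6]. Elementwise product with the kernel and sum: 5.9·-1 + 0.4·1 + -0.8·1 + 5·-1 + 2.1·1 + 5.8·0.5 + 3.1·-0.5 + -2.2·1 + 2.6·-1.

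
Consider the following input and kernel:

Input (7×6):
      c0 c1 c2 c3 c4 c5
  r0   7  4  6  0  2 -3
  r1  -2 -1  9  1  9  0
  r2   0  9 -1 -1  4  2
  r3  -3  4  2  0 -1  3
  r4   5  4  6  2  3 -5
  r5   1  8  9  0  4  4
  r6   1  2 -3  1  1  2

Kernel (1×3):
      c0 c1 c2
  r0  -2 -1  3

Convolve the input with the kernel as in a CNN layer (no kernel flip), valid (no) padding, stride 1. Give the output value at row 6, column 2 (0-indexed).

The receptive field on the input at this output position is [-3 1 1]. Elementwise product with the kernel and sum: -3·-2 + 1·-1 + 1·3.

8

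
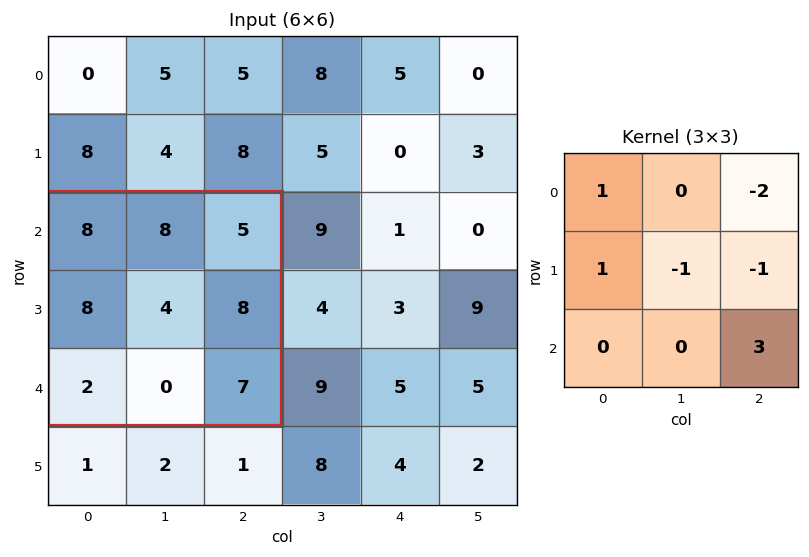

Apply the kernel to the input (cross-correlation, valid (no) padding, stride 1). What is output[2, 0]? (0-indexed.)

The receptive field on the input at this output position is [8 8 5 / 8 4 8 / 2 0 7]. Elementwise product with the kernel and sum: 8·1 + 5·-2 + 8·1 + 4·-1 + 8·-1 + 7·3.

15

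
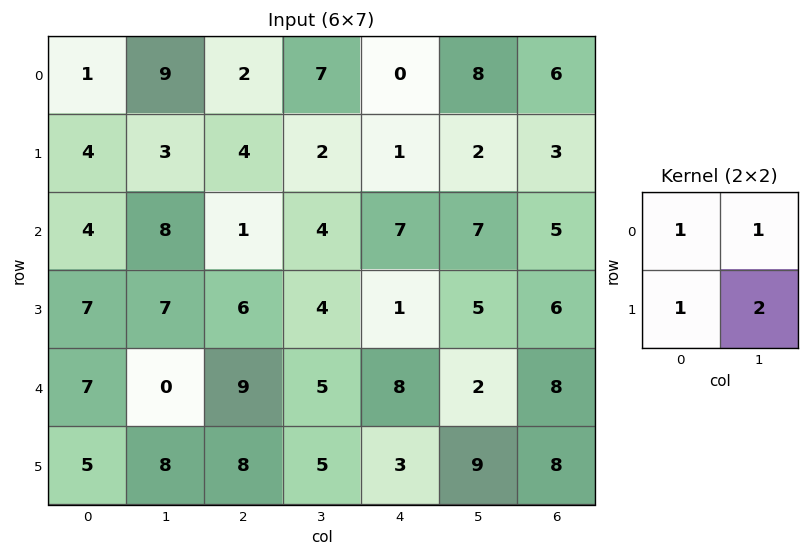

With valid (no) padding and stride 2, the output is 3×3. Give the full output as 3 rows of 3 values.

Output[0,0]: The receptive field on the input at this output position is [1 9 / 4 3]. Elementwise product with the kernel and sum: 1·1 + 9·1 + 4·1 + 3·2.

20 17 13
33 19 25
28 32 31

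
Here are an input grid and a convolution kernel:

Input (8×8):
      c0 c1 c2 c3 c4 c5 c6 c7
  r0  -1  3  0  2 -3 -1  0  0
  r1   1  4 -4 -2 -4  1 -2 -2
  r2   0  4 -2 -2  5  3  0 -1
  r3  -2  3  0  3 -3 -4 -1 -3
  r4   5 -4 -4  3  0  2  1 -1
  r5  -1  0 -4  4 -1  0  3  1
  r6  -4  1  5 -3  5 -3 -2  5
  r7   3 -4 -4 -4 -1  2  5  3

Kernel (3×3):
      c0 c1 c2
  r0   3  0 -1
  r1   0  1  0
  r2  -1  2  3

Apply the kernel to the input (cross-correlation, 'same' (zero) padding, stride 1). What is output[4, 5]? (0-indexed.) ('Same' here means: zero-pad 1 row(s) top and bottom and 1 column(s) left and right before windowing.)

The receptive field on the zero-padded input at this output position is [-3 -4 -1 / 0 2 1 / -1 0 3]. Elementwise product with the kernel and sum: -3·3 + -1·-1 + 2·1 + -1·-1 + 0·2 + 3·3.

4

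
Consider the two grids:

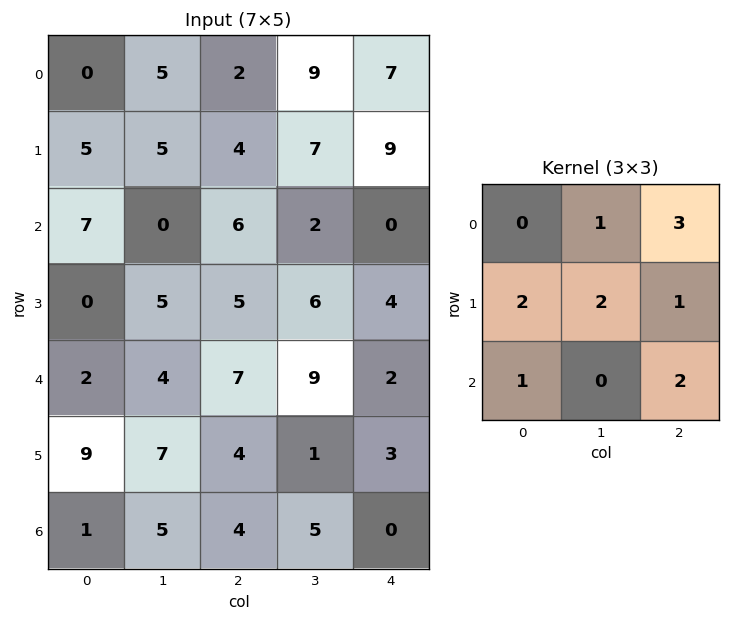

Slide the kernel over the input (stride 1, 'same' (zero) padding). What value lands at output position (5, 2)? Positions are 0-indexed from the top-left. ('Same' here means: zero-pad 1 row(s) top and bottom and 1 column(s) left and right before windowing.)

72

The receptive field on the zero-padded input at this output position is [4 7 9 / 7 4 1 / 5 4 5]. Elementwise product with the kernel and sum: 7·1 + 9·3 + 7·2 + 4·2 + 1·1 + 5·1 + 5·2.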